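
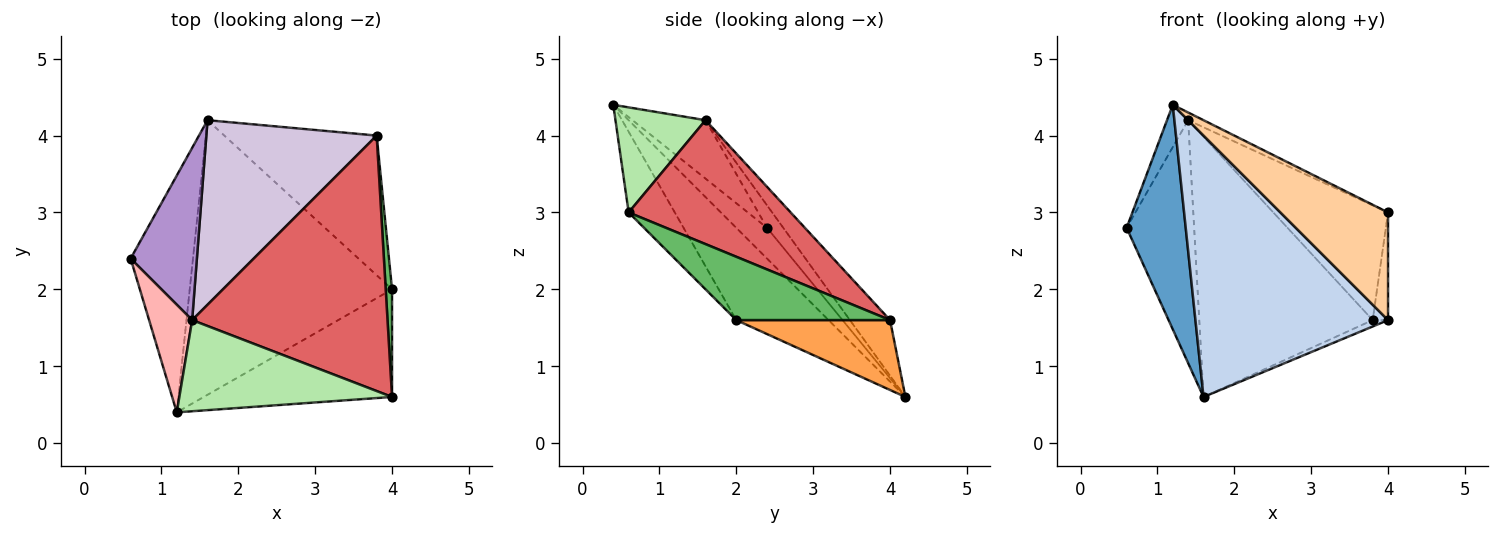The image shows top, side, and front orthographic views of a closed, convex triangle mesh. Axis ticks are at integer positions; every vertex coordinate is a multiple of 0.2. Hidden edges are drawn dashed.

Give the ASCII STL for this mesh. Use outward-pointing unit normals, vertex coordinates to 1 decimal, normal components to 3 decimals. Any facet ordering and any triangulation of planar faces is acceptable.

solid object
 facet normal -0.337 -0.648 -0.683
  outer loop
   vertex 1.6 4.2 0.6
   vertex 1.2 0.4 4.4
   vertex 0.6 2.4 2.8
  endloop
 endfacet
 facet normal -0.314 -0.655 -0.688
  outer loop
   vertex 1.6 4.2 0.6
   vertex 4.0 2.0 1.6
   vertex 1.2 0.4 4.4
  endloop
 endfacet
 facet normal 0.417 0.042 -0.908
  outer loop
   vertex 3.8 4.0 1.6
   vertex 4.0 2.0 1.6
   vertex 1.6 4.2 0.6
  endloop
 endfacet
 facet normal -0.290 -0.677 -0.677
  outer loop
   vertex 4.0 0.6 3.0
   vertex 1.2 0.4 4.4
   vertex 4.0 2.0 1.6
  endloop
 endfacet
 facet normal 0.990 0.099 0.099
  outer loop
   vertex 4.0 0.6 3.0
   vertex 4.0 2.0 1.6
   vertex 3.8 4.0 1.6
  endloop
 endfacet
 facet normal 0.442 0.075 0.894
  outer loop
   vertex 1.4 1.6 4.2
   vertex 1.2 0.4 4.4
   vertex 4.0 0.6 3.0
  endloop
 endfacet
 facet normal 0.501 0.355 0.790
  outer loop
   vertex 1.4 1.6 4.2
   vertex 4.0 0.6 3.0
   vertex 3.8 4.0 1.6
  endloop
 endfacet
 facet normal -0.784 0.227 0.578
  outer loop
   vertex 1.4 1.6 4.2
   vertex 0.6 2.4 2.8
   vertex 1.2 0.4 4.4
  endloop
 endfacet
 facet normal -0.193 0.801 0.567
  outer loop
   vertex 1.4 1.6 4.2
   vertex 1.6 4.2 0.6
   vertex 0.6 2.4 2.8
  endloop
 endfacet
 facet normal -0.186 0.801 0.569
  outer loop
   vertex 1.4 1.6 4.2
   vertex 3.8 4.0 1.6
   vertex 1.6 4.2 0.6
  endloop
 endfacet
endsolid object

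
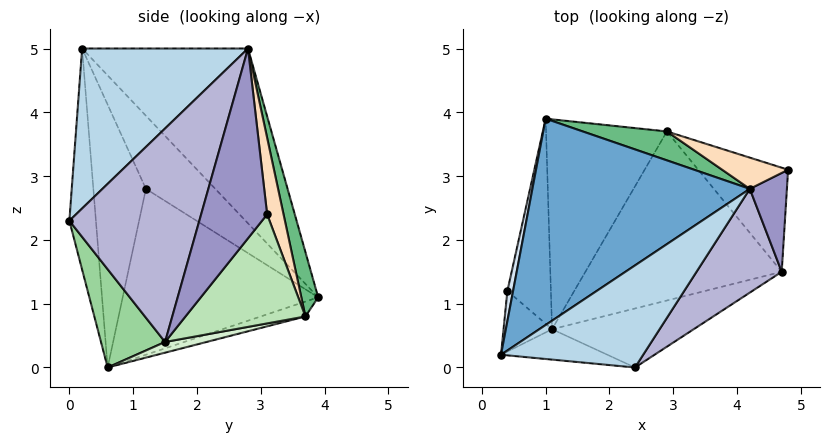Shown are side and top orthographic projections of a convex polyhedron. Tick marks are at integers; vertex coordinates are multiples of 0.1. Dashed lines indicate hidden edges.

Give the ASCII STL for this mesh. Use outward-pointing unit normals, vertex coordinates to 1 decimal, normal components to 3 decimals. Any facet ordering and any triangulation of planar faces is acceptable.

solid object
 facet normal -0.457 0.685 0.568
  outer loop
   vertex 4.2 2.8 5.0
   vertex 1.0 3.9 1.1
   vertex 0.3 0.2 5.0
  endloop
 endfacet
 facet normal -0.240 -0.964 -0.116
  outer loop
   vertex 2.4 0.0 2.3
   vertex 0.3 0.2 5.0
   vertex 1.1 0.6 0.0
  endloop
 endfacet
 facet normal 0.498 -0.746 0.442
  outer loop
   vertex 2.4 0.0 2.3
   vertex 4.2 2.8 5.0
   vertex 0.3 0.2 5.0
  endloop
 endfacet
 facet normal -0.962 0.261 0.075
  outer loop
   vertex 0.4 1.2 2.8
   vertex 0.3 0.2 5.0
   vertex 1.0 3.9 1.1
  endloop
 endfacet
 facet normal -0.942 -0.288 -0.174
  outer loop
   vertex 0.4 1.2 2.8
   vertex 1.1 0.6 0.0
   vertex 0.3 0.2 5.0
  endloop
 endfacet
 facet normal -0.966 0.055 -0.253
  outer loop
   vertex 0.4 1.2 2.8
   vertex 1.0 3.9 1.1
   vertex 1.1 0.6 0.0
  endloop
 endfacet
 facet normal -0.116 0.311 -0.943
  outer loop
   vertex 2.9 3.7 0.8
   vertex 1.1 0.6 0.0
   vertex 1.0 3.9 1.1
  endloop
 endfacet
 facet normal 0.178 0.972 0.153
  outer loop
   vertex 2.9 3.7 0.8
   vertex 4.2 2.8 5.0
   vertex 4.8 3.1 2.4
  endloop
 endfacet
 facet normal 0.130 0.977 0.169
  outer loop
   vertex 2.9 3.7 0.8
   vertex 1.0 3.9 1.1
   vertex 4.2 2.8 5.0
  endloop
 endfacet
 facet normal 0.264 -0.886 -0.380
  outer loop
   vertex 4.7 1.5 0.4
   vertex 2.4 0.0 2.3
   vertex 1.1 0.6 0.0
  endloop
 endfacet
 facet normal 0.618 0.598 -0.510
  outer loop
   vertex 4.7 1.5 0.4
   vertex 2.9 3.7 0.8
   vertex 4.8 3.1 2.4
  endloop
 endfacet
 facet normal 0.053 0.221 -0.974
  outer loop
   vertex 4.7 1.5 0.4
   vertex 1.1 0.6 0.0
   vertex 2.9 3.7 0.8
  endloop
 endfacet
 facet normal 0.940 -0.288 0.184
  outer loop
   vertex 4.7 1.5 0.4
   vertex 4.8 3.1 2.4
   vertex 4.2 2.8 5.0
  endloop
 endfacet
 facet normal 0.672 -0.690 0.268
  outer loop
   vertex 4.7 1.5 0.4
   vertex 4.2 2.8 5.0
   vertex 2.4 0.0 2.3
  endloop
 endfacet
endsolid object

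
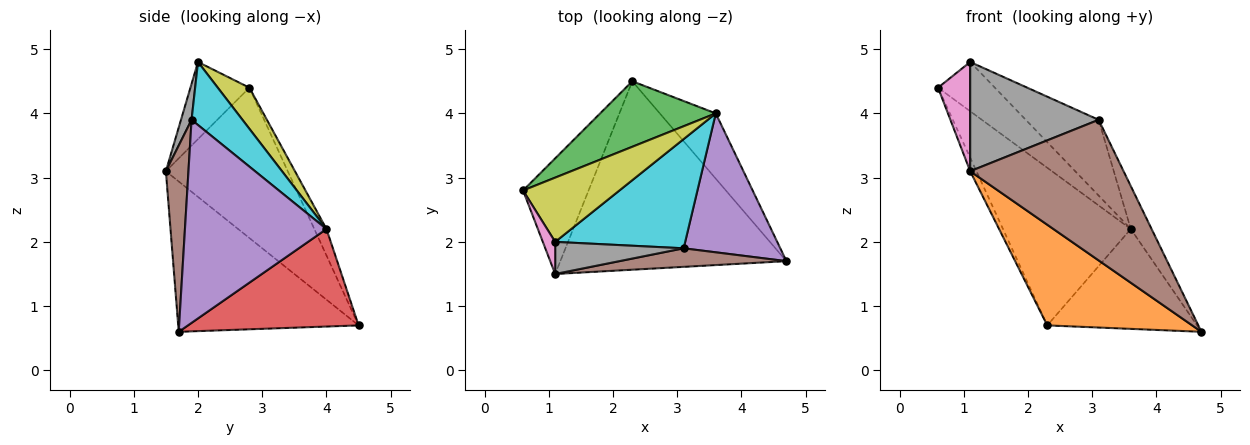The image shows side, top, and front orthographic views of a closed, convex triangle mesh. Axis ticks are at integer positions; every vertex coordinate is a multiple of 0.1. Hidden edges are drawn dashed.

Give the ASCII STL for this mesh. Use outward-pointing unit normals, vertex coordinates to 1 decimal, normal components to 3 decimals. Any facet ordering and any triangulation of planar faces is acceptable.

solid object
 facet normal -0.916 0.047 -0.399
  outer loop
   vertex 1.1 1.5 3.1
   vertex 0.6 2.8 4.4
   vertex 2.3 4.5 0.7
  endloop
 endfacet
 facet normal -0.506 -0.406 -0.761
  outer loop
   vertex 1.1 1.5 3.1
   vertex 2.3 4.5 0.7
   vertex 4.7 1.7 0.6
  endloop
 endfacet
 facet normal -0.087 0.920 0.382
  outer loop
   vertex 3.6 4.0 2.2
   vertex 2.3 4.5 0.7
   vertex 0.6 2.8 4.4
  endloop
 endfacet
 facet normal 0.690 0.606 -0.396
  outer loop
   vertex 3.6 4.0 2.2
   vertex 4.7 1.7 0.6
   vertex 2.3 4.5 0.7
  endloop
 endfacet
 facet normal 0.895 0.132 0.426
  outer loop
   vertex 3.1 1.9 3.9
   vertex 4.7 1.7 0.6
   vertex 3.6 4.0 2.2
  endloop
 endfacet
 facet normal 0.144 -0.981 0.129
  outer loop
   vertex 3.1 1.9 3.9
   vertex 1.1 1.5 3.1
   vertex 4.7 1.7 0.6
  endloop
 endfacet
 facet normal -0.870 -0.474 0.139
  outer loop
   vertex 1.1 2.0 4.8
   vertex 0.6 2.8 4.4
   vertex 1.1 1.5 3.1
  endloop
 endfacet
 facet normal 0.079 -0.956 0.281
  outer loop
   vertex 1.1 2.0 4.8
   vertex 1.1 1.5 3.1
   vertex 3.1 1.9 3.9
  endloop
 endfacet
 facet normal 0.321 0.576 0.752
  outer loop
   vertex 1.1 2.0 4.8
   vertex 3.6 4.0 2.2
   vertex 0.6 2.8 4.4
  endloop
 endfacet
 facet normal 0.370 0.530 0.763
  outer loop
   vertex 1.1 2.0 4.8
   vertex 3.1 1.9 3.9
   vertex 3.6 4.0 2.2
  endloop
 endfacet
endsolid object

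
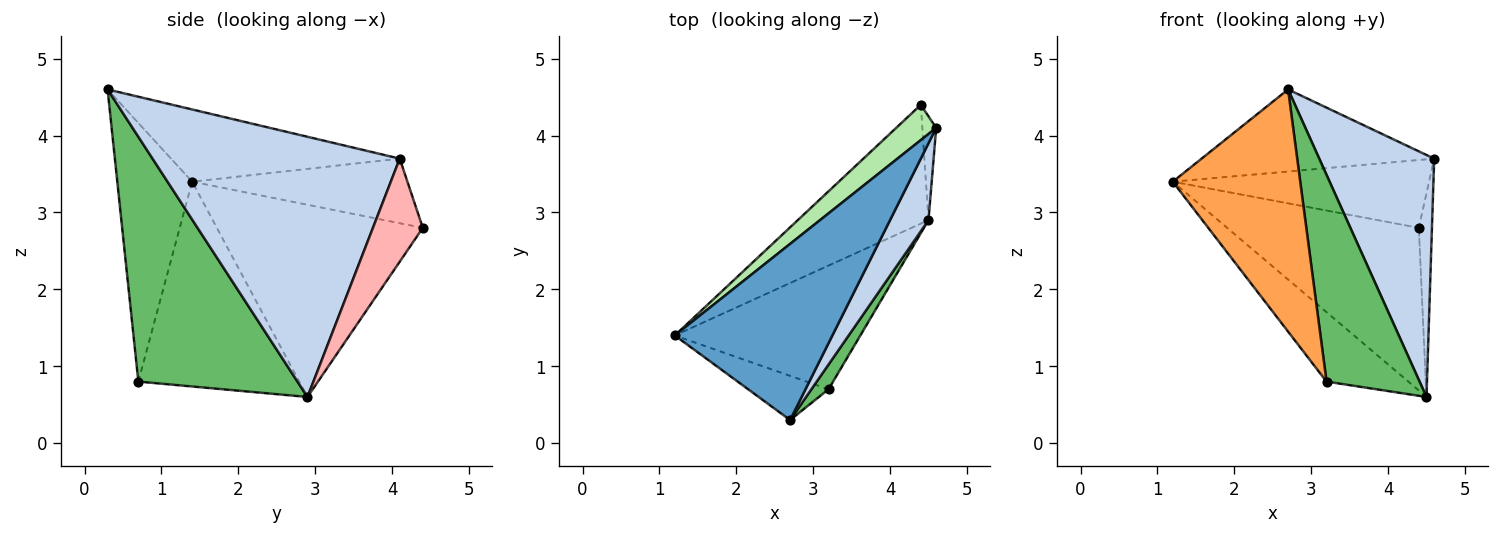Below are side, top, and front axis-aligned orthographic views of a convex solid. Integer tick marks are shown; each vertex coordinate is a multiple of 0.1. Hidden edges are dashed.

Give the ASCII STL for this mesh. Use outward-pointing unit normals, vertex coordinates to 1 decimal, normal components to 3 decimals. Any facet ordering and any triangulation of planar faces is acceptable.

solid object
 facet normal -0.384 0.390 0.837
  outer loop
   vertex 2.7 0.3 4.6
   vertex 4.6 4.1 3.7
   vertex 1.2 1.4 3.4
  endloop
 endfacet
 facet normal 0.899 -0.418 0.133
  outer loop
   vertex 4.5 2.9 0.6
   vertex 4.6 4.1 3.7
   vertex 2.7 0.3 4.6
  endloop
 endfacet
 facet normal -0.500 -0.852 -0.155
  outer loop
   vertex 3.2 0.7 0.8
   vertex 2.7 0.3 4.6
   vertex 1.2 1.4 3.4
  endloop
 endfacet
 facet normal -0.693 0.353 -0.628
  outer loop
   vertex 3.2 0.7 0.8
   vertex 1.2 1.4 3.4
   vertex 4.5 2.9 0.6
  endloop
 endfacet
 facet normal 0.862 -0.504 0.060
  outer loop
   vertex 3.2 0.7 0.8
   vertex 4.5 2.9 0.6
   vertex 2.7 0.3 4.6
  endloop
 endfacet
 facet normal -0.598 0.711 0.370
  outer loop
   vertex 4.4 4.4 2.8
   vertex 1.2 1.4 3.4
   vertex 4.6 4.1 3.7
  endloop
 endfacet
 facet normal -0.655 0.610 -0.446
  outer loop
   vertex 4.4 4.4 2.8
   vertex 4.5 2.9 0.6
   vertex 1.2 1.4 3.4
  endloop
 endfacet
 facet normal 0.959 0.253 -0.129
  outer loop
   vertex 4.4 4.4 2.8
   vertex 4.6 4.1 3.7
   vertex 4.5 2.9 0.6
  endloop
 endfacet
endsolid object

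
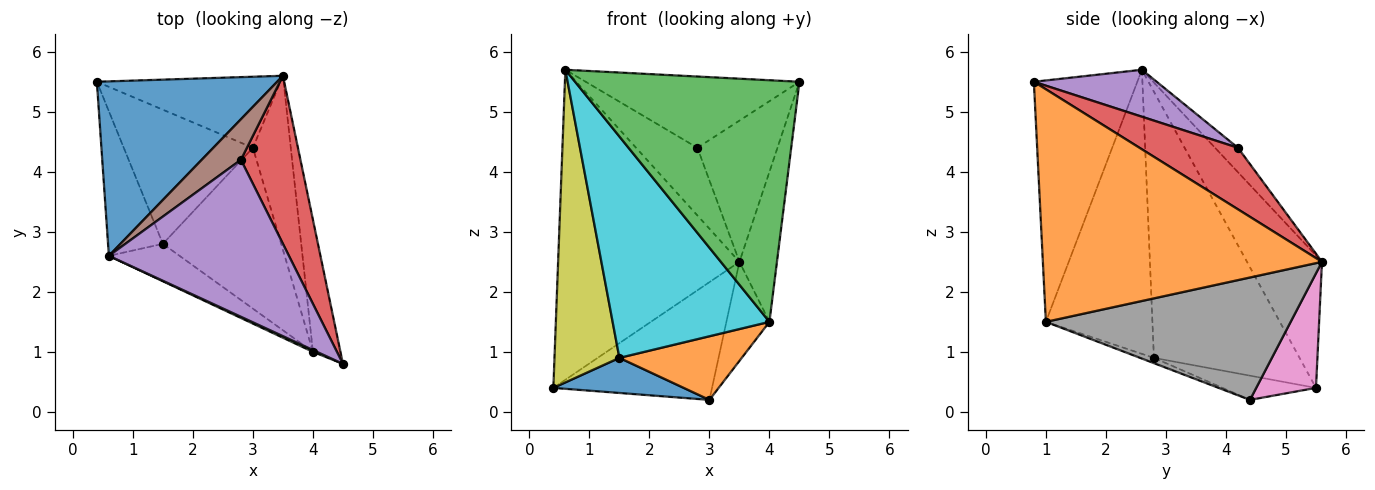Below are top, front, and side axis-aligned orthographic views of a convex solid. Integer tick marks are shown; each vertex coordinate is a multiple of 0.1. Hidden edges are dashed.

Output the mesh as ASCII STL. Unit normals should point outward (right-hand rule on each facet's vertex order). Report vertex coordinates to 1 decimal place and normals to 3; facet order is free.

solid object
 facet normal -0.339 0.820 0.461
  outer loop
   vertex 0.6 2.6 5.7
   vertex 3.5 5.6 2.5
   vertex 0.4 5.5 0.4
  endloop
 endfacet
 facet normal 0.984 0.132 -0.116
  outer loop
   vertex 4.0 1.0 1.5
   vertex 3.5 5.6 2.5
   vertex 4.5 0.8 5.5
  endloop
 endfacet
 facet normal -0.419 -0.908 0.007
  outer loop
   vertex 4.0 1.0 1.5
   vertex 4.5 0.8 5.5
   vertex 0.6 2.6 5.7
  endloop
 endfacet
 facet normal 0.621 0.504 0.600
  outer loop
   vertex 2.8 4.2 4.4
   vertex 4.5 0.8 5.5
   vertex 3.5 5.6 2.5
  endloop
 endfacet
 facet normal 0.231 0.402 0.886
  outer loop
   vertex 2.8 4.2 4.4
   vertex 0.6 2.6 5.7
   vertex 4.5 0.8 5.5
  endloop
 endfacet
 facet normal -0.305 0.817 0.490
  outer loop
   vertex 2.8 4.2 4.4
   vertex 3.5 5.6 2.5
   vertex 0.6 2.6 5.7
  endloop
 endfacet
 facet normal 0.307 0.815 -0.492
  outer loop
   vertex 3.0 4.4 0.2
   vertex 0.4 5.5 0.4
   vertex 3.5 5.6 2.5
  endloop
 endfacet
 facet normal 0.942 0.166 -0.291
  outer loop
   vertex 3.0 4.4 0.2
   vertex 3.5 5.6 2.5
   vertex 4.0 1.0 1.5
  endloop
 endfacet
 facet normal -0.898 -0.400 -0.185
  outer loop
   vertex 1.5 2.8 0.9
   vertex 0.6 2.6 5.7
   vertex 0.4 5.5 0.4
  endloop
 endfacet
 facet normal -0.557 -0.819 -0.138
  outer loop
   vertex 1.5 2.8 0.9
   vertex 4.0 1.0 1.5
   vertex 0.6 2.6 5.7
  endloop
 endfacet
 facet normal -0.179 -0.249 -0.952
  outer loop
   vertex 1.5 2.8 0.9
   vertex 0.4 5.5 0.4
   vertex 3.0 4.4 0.2
  endloop
 endfacet
 facet normal -0.042 -0.367 -0.929
  outer loop
   vertex 1.5 2.8 0.9
   vertex 3.0 4.4 0.2
   vertex 4.0 1.0 1.5
  endloop
 endfacet
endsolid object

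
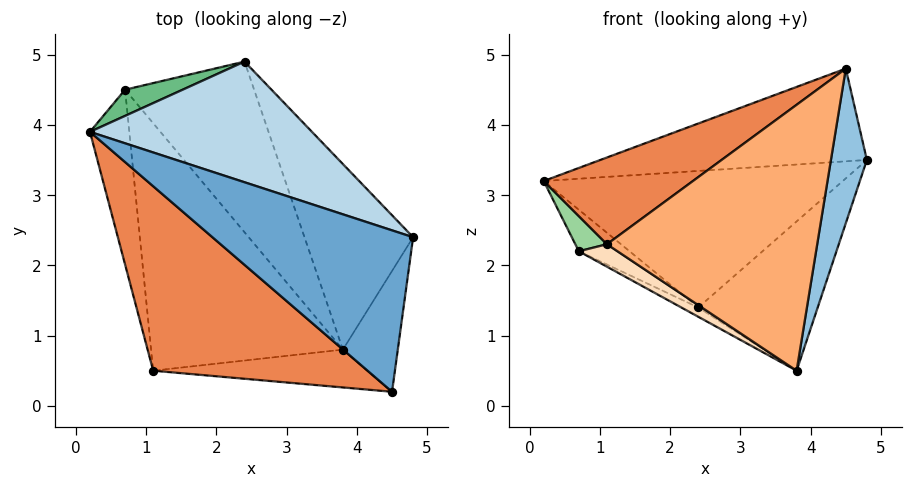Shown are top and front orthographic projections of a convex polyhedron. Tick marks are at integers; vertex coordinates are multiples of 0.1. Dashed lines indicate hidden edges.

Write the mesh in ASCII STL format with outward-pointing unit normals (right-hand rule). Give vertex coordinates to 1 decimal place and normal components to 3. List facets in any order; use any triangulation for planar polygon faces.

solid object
 facet normal 0.105 0.495 0.862
  outer loop
   vertex 4.5 0.2 4.8
   vertex 4.8 2.4 3.5
   vertex 0.2 3.9 3.2
  endloop
 endfacet
 facet normal 0.952 -0.241 -0.189
  outer loop
   vertex 3.8 0.8 0.5
   vertex 4.8 2.4 3.5
   vertex 4.5 0.2 4.8
  endloop
 endfacet
 facet normal 0.197 0.735 0.649
  outer loop
   vertex 2.4 4.9 1.4
   vertex 0.2 3.9 3.2
   vertex 4.8 2.4 3.5
  endloop
 endfacet
 facet normal 0.800 0.376 -0.467
  outer loop
   vertex 2.4 4.9 1.4
   vertex 4.8 2.4 3.5
   vertex 3.8 0.8 0.5
  endloop
 endfacet
 facet normal -0.575 -0.348 0.740
  outer loop
   vertex 1.1 0.5 2.3
   vertex 4.5 0.2 4.8
   vertex 0.2 3.9 3.2
  endloop
 endfacet
 facet normal 0.016 -0.990 -0.141
  outer loop
   vertex 1.1 0.5 2.3
   vertex 3.8 0.8 0.5
   vertex 4.5 0.2 4.8
  endloop
 endfacet
 facet normal -0.435 0.049 -0.899
  outer loop
   vertex 0.7 4.5 2.2
   vertex 2.4 4.9 1.4
   vertex 3.8 0.8 0.5
  endloop
 endfacet
 facet normal -0.547 -0.076 -0.834
  outer loop
   vertex 0.7 4.5 2.2
   vertex 3.8 0.8 0.5
   vertex 1.1 0.5 2.3
  endloop
 endfacet
 facet normal 0.052 0.845 0.533
  outer loop
   vertex 0.7 4.5 2.2
   vertex 0.2 3.9 3.2
   vertex 2.4 4.9 1.4
  endloop
 endfacet
 facet normal -0.865 -0.099 -0.492
  outer loop
   vertex 0.7 4.5 2.2
   vertex 1.1 0.5 2.3
   vertex 0.2 3.9 3.2
  endloop
 endfacet
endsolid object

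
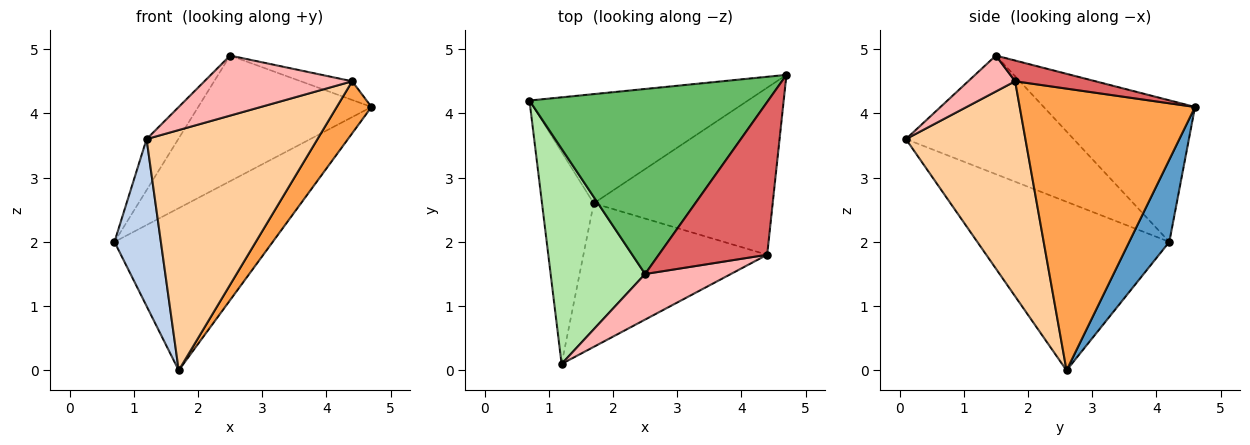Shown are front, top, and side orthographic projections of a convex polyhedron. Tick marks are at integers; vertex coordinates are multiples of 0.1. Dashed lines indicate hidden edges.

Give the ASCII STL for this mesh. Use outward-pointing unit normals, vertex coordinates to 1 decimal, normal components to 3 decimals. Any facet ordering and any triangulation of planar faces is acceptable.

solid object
 facet normal 0.206 0.812 -0.547
  outer loop
   vertex 1.7 2.6 0.0
   vertex 0.7 4.2 2.0
   vertex 4.7 4.6 4.1
  endloop
 endfacet
 facet normal -0.932 -0.225 -0.286
  outer loop
   vertex 1.7 2.6 0.0
   vertex 1.2 0.1 3.6
   vertex 0.7 4.2 2.0
  endloop
 endfacet
 facet normal 0.833 -0.165 -0.529
  outer loop
   vertex 4.4 1.8 4.5
   vertex 1.7 2.6 0.0
   vertex 4.7 4.6 4.1
  endloop
 endfacet
 facet normal 0.515 -0.736 -0.440
  outer loop
   vertex 4.4 1.8 4.5
   vertex 1.2 0.1 3.6
   vertex 1.7 2.6 0.0
  endloop
 endfacet
 facet normal -0.440 0.504 0.743
  outer loop
   vertex 2.5 1.5 4.9
   vertex 4.7 4.6 4.1
   vertex 0.7 4.2 2.0
  endloop
 endfacet
 facet normal -0.774 0.146 0.616
  outer loop
   vertex 2.5 1.5 4.9
   vertex 0.7 4.2 2.0
   vertex 1.2 0.1 3.6
  endloop
 endfacet
 facet normal 0.186 0.119 0.975
  outer loop
   vertex 2.5 1.5 4.9
   vertex 4.4 1.8 4.5
   vertex 4.7 4.6 4.1
  endloop
 endfacet
 facet normal 0.245 -0.772 0.586
  outer loop
   vertex 2.5 1.5 4.9
   vertex 1.2 0.1 3.6
   vertex 4.4 1.8 4.5
  endloop
 endfacet
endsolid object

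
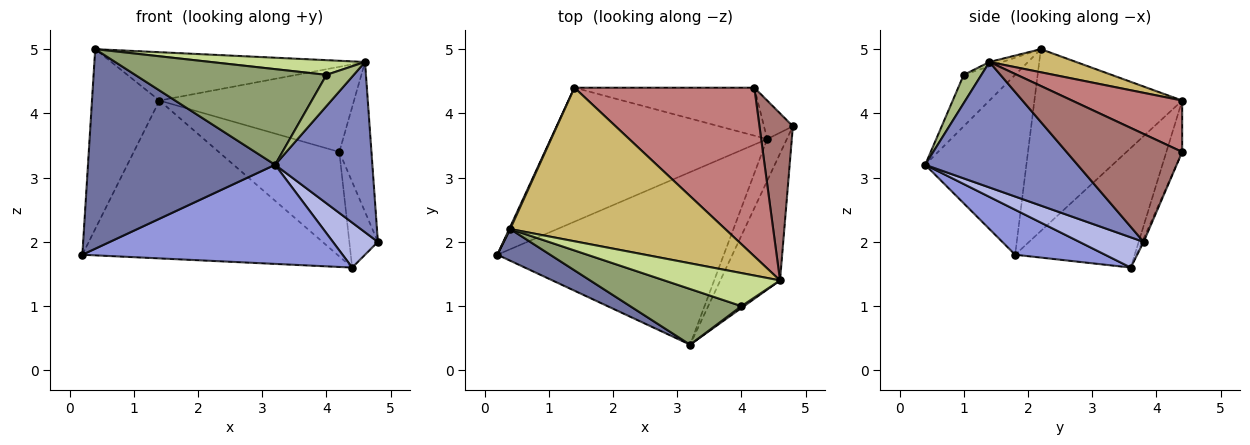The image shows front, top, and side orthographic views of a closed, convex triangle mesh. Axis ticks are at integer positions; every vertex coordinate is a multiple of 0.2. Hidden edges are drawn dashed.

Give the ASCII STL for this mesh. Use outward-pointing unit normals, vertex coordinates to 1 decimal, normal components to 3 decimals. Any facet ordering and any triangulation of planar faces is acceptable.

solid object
 facet normal -0.471 -0.871 0.138
  outer loop
   vertex 0.4 2.2 5.0
   vertex 0.2 1.8 1.8
   vertex 3.2 0.4 3.2
  endloop
 endfacet
 facet normal 0.782 -0.500 -0.372
  outer loop
   vertex 4.6 1.4 4.8
   vertex 3.2 0.4 3.2
   vertex 4.8 3.8 2.0
  endloop
 endfacet
 facet normal 0.170 -0.491 -0.855
  outer loop
   vertex 4.4 3.6 1.6
   vertex 3.2 0.4 3.2
   vertex 0.2 1.8 1.8
  endloop
 endfacet
 facet normal 0.723 -0.506 -0.470
  outer loop
   vertex 4.4 3.6 1.6
   vertex 4.8 3.8 2.0
   vertex 3.2 0.4 3.2
  endloop
 endfacet
 facet normal -0.226 -0.842 0.490
  outer loop
   vertex 4.0 1.0 4.6
   vertex 0.4 2.2 5.0
   vertex 3.2 0.4 3.2
  endloop
 endfacet
 facet normal 0.543 -0.839 0.049
  outer loop
   vertex 4.0 1.0 4.6
   vertex 3.2 0.4 3.2
   vertex 4.6 1.4 4.8
  endloop
 endfacet
 facet normal -0.034 -0.406 0.913
  outer loop
   vertex 4.0 1.0 4.6
   vertex 4.6 1.4 4.8
   vertex 0.4 2.2 5.0
  endloop
 endfacet
 facet normal -0.910 0.415 0.005
  outer loop
   vertex 1.4 4.4 4.2
   vertex 0.2 1.8 1.8
   vertex 0.4 2.2 5.0
  endloop
 endfacet
 facet normal -0.337 0.718 -0.609
  outer loop
   vertex 1.4 4.4 4.2
   vertex 4.4 3.6 1.6
   vertex 0.2 1.8 1.8
  endloop
 endfacet
 facet normal 0.102 0.299 0.949
  outer loop
   vertex 1.4 4.4 4.2
   vertex 0.4 2.2 5.0
   vertex 4.6 1.4 4.8
  endloop
 endfacet
 facet normal -0.046 0.911 -0.410
  outer loop
   vertex 4.2 4.4 3.4
   vertex 4.8 3.8 2.0
   vertex 4.4 3.6 1.6
  endloop
 endfacet
 facet normal -0.118 0.902 -0.414
  outer loop
   vertex 4.2 4.4 3.4
   vertex 4.4 3.6 1.6
   vertex 1.4 4.4 4.2
  endloop
 endfacet
 facet normal 0.923 0.256 0.286
  outer loop
   vertex 4.2 4.4 3.4
   vertex 4.6 1.4 4.8
   vertex 4.8 3.8 2.0
  endloop
 endfacet
 facet normal 0.247 0.437 0.865
  outer loop
   vertex 4.2 4.4 3.4
   vertex 1.4 4.4 4.2
   vertex 4.6 1.4 4.8
  endloop
 endfacet
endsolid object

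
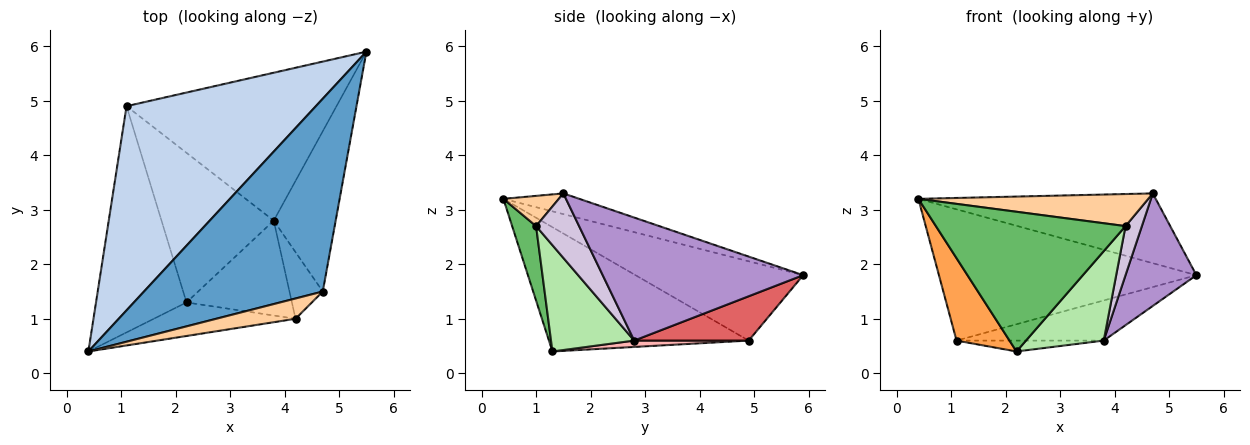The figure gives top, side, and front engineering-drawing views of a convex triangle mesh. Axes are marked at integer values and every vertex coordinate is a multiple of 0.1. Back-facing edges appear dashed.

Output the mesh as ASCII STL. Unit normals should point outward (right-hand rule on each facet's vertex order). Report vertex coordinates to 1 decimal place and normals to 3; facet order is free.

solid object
 facet normal -0.108 0.338 0.935
  outer loop
   vertex 4.7 1.5 3.3
   vertex 5.5 5.9 1.8
   vertex 0.4 0.4 3.2
  endloop
 endfacet
 facet normal -0.332 0.510 0.793
  outer loop
   vertex 1.1 4.9 0.6
   vertex 0.4 0.4 3.2
   vertex 5.5 5.9 1.8
  endloop
 endfacet
 facet normal -0.790 -0.210 -0.576
  outer loop
   vertex 1.1 4.9 0.6
   vertex 2.2 1.3 0.4
   vertex 0.4 0.4 3.2
  endloop
 endfacet
 facet normal 0.200 -0.828 0.524
  outer loop
   vertex 4.2 1.0 2.7
   vertex 4.7 1.5 3.3
   vertex 0.4 0.4 3.2
  endloop
 endfacet
 facet normal 0.122 -0.965 -0.232
  outer loop
   vertex 4.2 1.0 2.7
   vertex 0.4 0.4 3.2
   vertex 2.2 1.3 0.4
  endloop
 endfacet
 facet normal 0.592 -0.553 -0.587
  outer loop
   vertex 3.8 2.8 0.6
   vertex 4.2 1.0 2.7
   vertex 2.2 1.3 0.4
  endloop
 endfacet
 facet normal 0.200 0.257 -0.946
  outer loop
   vertex 3.8 2.8 0.6
   vertex 1.1 4.9 0.6
   vertex 5.5 5.9 1.8
  endloop
 endfacet
 facet normal 0.056 0.073 -0.996
  outer loop
   vertex 3.8 2.8 0.6
   vertex 2.2 1.3 0.4
   vertex 1.1 4.9 0.6
  endloop
 endfacet
 facet normal 0.852 -0.301 -0.429
  outer loop
   vertex 3.8 2.8 0.6
   vertex 5.5 5.9 1.8
   vertex 4.7 1.5 3.3
  endloop
 endfacet
 facet normal 0.842 -0.320 -0.435
  outer loop
   vertex 3.8 2.8 0.6
   vertex 4.7 1.5 3.3
   vertex 4.2 1.0 2.7
  endloop
 endfacet
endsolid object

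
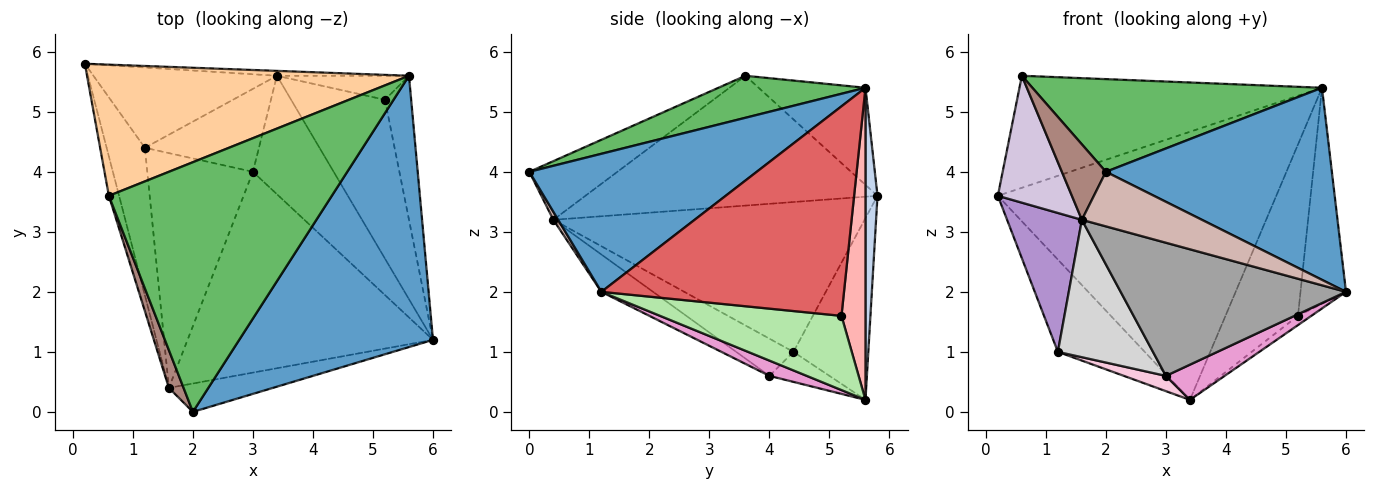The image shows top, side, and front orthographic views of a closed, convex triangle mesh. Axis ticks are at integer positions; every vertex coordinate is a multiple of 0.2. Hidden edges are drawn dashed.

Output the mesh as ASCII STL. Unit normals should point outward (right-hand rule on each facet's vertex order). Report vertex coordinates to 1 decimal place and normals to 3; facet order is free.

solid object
 facet normal 0.503 -0.500 0.706
  outer loop
   vertex 5.6 5.6 5.4
   vertex 2.0 0.0 4.0
   vertex 6.0 1.2 2.0
  endloop
 endfacet
 facet normal 0.043 0.999 -0.018
  outer loop
   vertex 5.6 5.6 5.4
   vertex 3.4 5.6 0.2
   vertex 0.2 5.8 3.6
  endloop
 endfacet
 facet normal -0.545 0.633 -0.550
  outer loop
   vertex 1.2 4.4 1.0
   vertex 0.2 5.8 3.6
   vertex 3.4 5.6 0.2
  endloop
 endfacet
 facet normal -0.224 0.633 0.741
  outer loop
   vertex 0.6 3.6 5.6
   vertex 5.6 5.6 5.4
   vertex 0.2 5.8 3.6
  endloop
 endfacet
 facet normal 0.174 -0.343 0.923
  outer loop
   vertex 0.6 3.6 5.6
   vertex 2.0 0.0 4.0
   vertex 5.6 5.6 5.4
  endloop
 endfacet
 facet normal 0.620 0.046 -0.784
  outer loop
   vertex 5.2 5.2 1.6
   vertex 6.0 1.2 2.0
   vertex 3.4 5.6 0.2
  endloop
 endfacet
 facet normal 0.976 0.183 -0.122
  outer loop
   vertex 5.2 5.2 1.6
   vertex 5.6 5.6 5.4
   vertex 6.0 1.2 2.0
  endloop
 endfacet
 facet normal 0.312 0.941 -0.132
  outer loop
   vertex 5.2 5.2 1.6
   vertex 3.4 5.6 0.2
   vertex 5.6 5.6 5.4
  endloop
 endfacet
 facet normal -0.944 -0.227 -0.241
  outer loop
   vertex 1.6 0.4 3.2
   vertex 0.2 5.8 3.6
   vertex 1.2 4.4 1.0
  endloop
 endfacet
 facet normal -0.967 -0.245 -0.076
  outer loop
   vertex 1.6 0.4 3.2
   vertex 0.6 3.6 5.6
   vertex 0.2 5.8 3.6
  endloop
 endfacet
 facet normal -0.873 -0.436 0.218
  outer loop
   vertex 1.6 0.4 3.2
   vertex 2.0 0.0 4.0
   vertex 0.6 3.6 5.6
  endloop
 endfacet
 facet normal 0.035 -0.887 -0.461
  outer loop
   vertex 1.6 0.4 3.2
   vertex 6.0 1.2 2.0
   vertex 2.0 0.0 4.0
  endloop
 endfacet
 facet normal 0.178 -0.280 -0.943
  outer loop
   vertex 3.0 4.0 0.6
   vertex 3.4 5.6 0.2
   vertex 6.0 1.2 2.0
  endloop
 endfacet
 facet normal -0.251 -0.175 -0.952
  outer loop
   vertex 3.0 4.0 0.6
   vertex 1.2 4.4 1.0
   vertex 3.4 5.6 0.2
  endloop
 endfacet
 facet normal -0.126 -0.548 -0.827
  outer loop
   vertex 3.0 4.0 0.6
   vertex 6.0 1.2 2.0
   vertex 1.6 0.4 3.2
  endloop
 endfacet
 facet normal -0.291 -0.483 -0.826
  outer loop
   vertex 3.0 4.0 0.6
   vertex 1.6 0.4 3.2
   vertex 1.2 4.4 1.0
  endloop
 endfacet
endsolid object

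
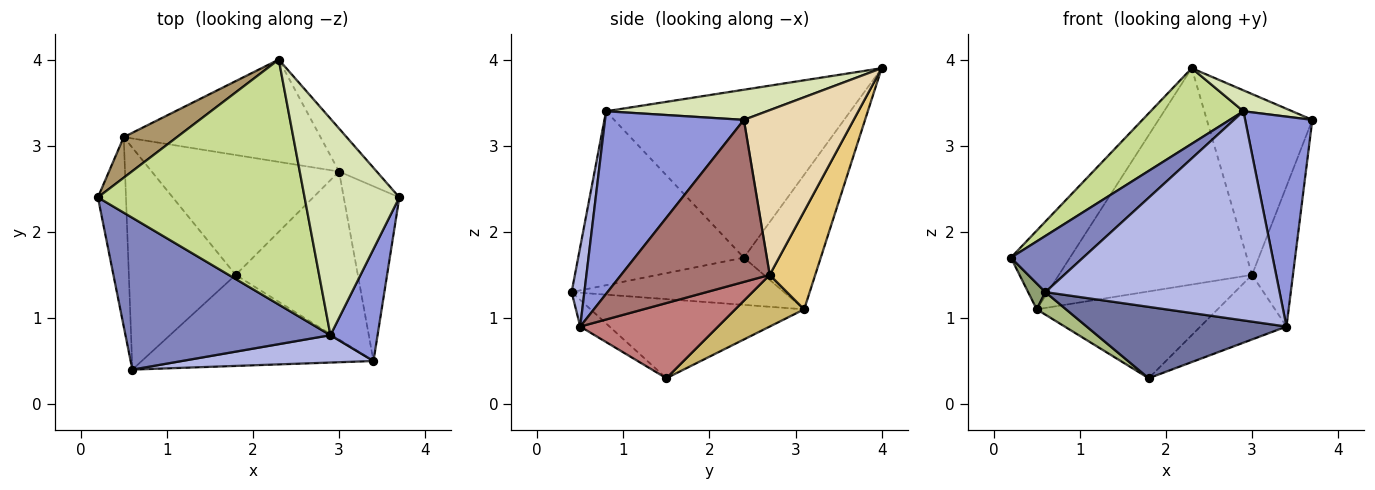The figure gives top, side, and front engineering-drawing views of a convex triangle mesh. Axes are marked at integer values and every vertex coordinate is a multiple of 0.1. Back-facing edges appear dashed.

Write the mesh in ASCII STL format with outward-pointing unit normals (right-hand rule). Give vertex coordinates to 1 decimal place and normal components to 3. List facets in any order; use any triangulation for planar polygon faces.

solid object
 facet normal -0.090 -0.614 -0.784
  outer loop
   vertex 3.4 0.5 0.9
   vertex 0.6 0.4 1.3
   vertex 1.8 1.5 0.3
  endloop
 endfacet
 facet normal -0.623 -0.271 0.734
  outer loop
   vertex 2.9 0.8 3.4
   vertex 0.2 2.4 1.7
   vertex 0.6 0.4 1.3
  endloop
 endfacet
 facet normal 0.877 -0.424 0.226
  outer loop
   vertex 2.9 0.8 3.4
   vertex 3.4 0.5 0.9
   vertex 3.7 2.4 3.3
  endloop
 endfacet
 facet normal 0.054 -0.990 0.130
  outer loop
   vertex 2.9 0.8 3.4
   vertex 0.6 0.4 1.3
   vertex 3.4 0.5 0.9
  endloop
 endfacet
 facet normal -0.857 -0.070 -0.510
  outer loop
   vertex 0.5 3.1 1.1
   vertex 0.6 0.4 1.3
   vertex 0.2 2.4 1.7
  endloop
 endfacet
 facet normal -0.593 -0.081 -0.801
  outer loop
   vertex 0.5 3.1 1.1
   vertex 1.8 1.5 0.3
   vertex 0.6 0.4 1.3
  endloop
 endfacet
 facet normal -0.613 -0.233 0.755
  outer loop
   vertex 2.3 4.0 3.9
   vertex 0.2 2.4 1.7
   vertex 2.9 0.8 3.4
  endloop
 endfacet
 facet normal 0.302 -0.092 0.949
  outer loop
   vertex 2.3 4.0 3.9
   vertex 2.9 0.8 3.4
   vertex 3.7 2.4 3.3
  endloop
 endfacet
 facet normal -0.757 0.581 0.300
  outer loop
   vertex 2.3 4.0 3.9
   vertex 0.5 3.1 1.1
   vertex 0.2 2.4 1.7
  endloop
 endfacet
 facet normal 0.218 0.572 -0.790
  outer loop
   vertex 3.0 2.7 1.5
   vertex 1.8 1.5 0.3
   vertex 0.5 3.1 1.1
  endloop
 endfacet
 facet normal 0.208 0.884 -0.418
  outer loop
   vertex 3.0 2.7 1.5
   vertex 0.5 3.1 1.1
   vertex 2.3 4.0 3.9
  endloop
 endfacet
 facet normal 0.711 0.684 -0.163
  outer loop
   vertex 3.0 2.7 1.5
   vertex 2.3 4.0 3.9
   vertex 3.7 2.4 3.3
  endloop
 endfacet
 facet normal 0.915 0.252 -0.314
  outer loop
   vertex 3.0 2.7 1.5
   vertex 3.7 2.4 3.3
   vertex 3.4 0.5 0.9
  endloop
 endfacet
 facet normal 0.498 0.311 -0.809
  outer loop
   vertex 3.0 2.7 1.5
   vertex 3.4 0.5 0.9
   vertex 1.8 1.5 0.3
  endloop
 endfacet
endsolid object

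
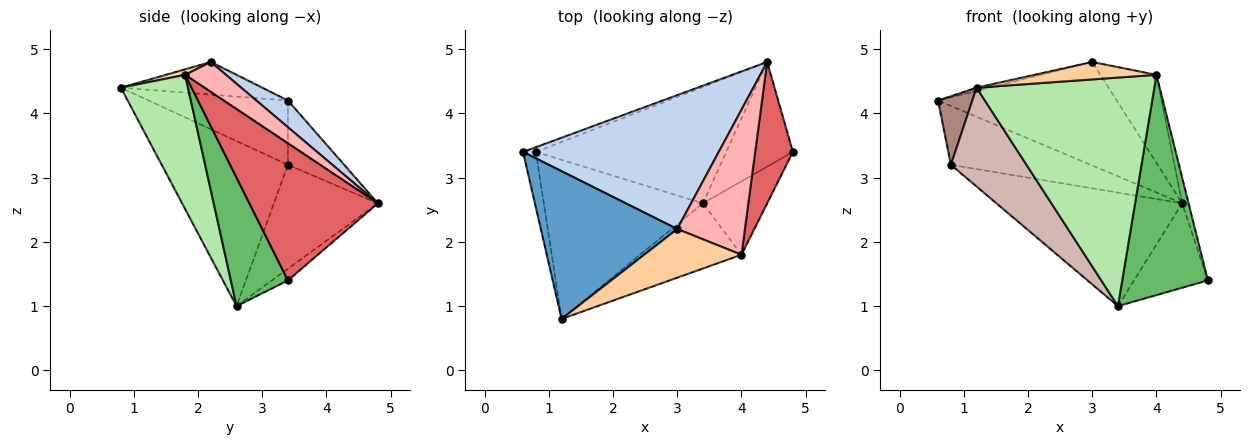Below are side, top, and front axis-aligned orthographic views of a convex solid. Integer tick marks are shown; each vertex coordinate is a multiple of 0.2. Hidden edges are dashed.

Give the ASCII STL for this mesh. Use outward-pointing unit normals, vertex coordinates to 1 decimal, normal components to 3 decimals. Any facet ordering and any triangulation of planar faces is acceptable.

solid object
 facet normal -0.233 0.021 0.972
  outer loop
   vertex 3.0 2.2 4.8
   vertex 0.6 3.4 4.2
   vertex 1.2 0.8 4.4
  endloop
 endfacet
 facet normal 0.107 0.608 0.787
  outer loop
   vertex 4.4 4.8 2.6
   vertex 0.6 3.4 4.2
   vertex 3.0 2.2 4.8
  endloop
 endfacet
 facet normal -0.135 0.622 -0.771
  outer loop
   vertex 3.4 2.6 1.0
   vertex 4.4 4.8 2.6
   vertex 4.8 3.4 1.4
  endloop
 endfacet
 facet normal 0.053 -0.337 0.940
  outer loop
   vertex 4.0 1.8 4.6
   vertex 3.0 2.2 4.8
   vertex 1.2 0.8 4.4
  endloop
 endfacet
 facet normal 0.535 -0.802 -0.267
  outer loop
   vertex 4.0 1.8 4.6
   vertex 3.4 2.6 1.0
   vertex 4.8 3.4 1.4
  endloop
 endfacet
 facet normal 0.341 -0.904 -0.258
  outer loop
   vertex 4.0 1.8 4.6
   vertex 1.2 0.8 4.4
   vertex 3.4 2.6 1.0
  endloop
 endfacet
 facet normal 0.963 0.048 0.265
  outer loop
   vertex 4.0 1.8 4.6
   vertex 4.8 3.4 1.4
   vertex 4.4 4.8 2.6
  endloop
 endfacet
 facet normal 0.354 0.486 0.799
  outer loop
   vertex 4.0 1.8 4.6
   vertex 4.4 4.8 2.6
   vertex 3.0 2.2 4.8
  endloop
 endfacet
 facet normal -0.372 0.925 -0.074
  outer loop
   vertex 0.8 3.4 3.2
   vertex 0.6 3.4 4.2
   vertex 4.4 4.8 2.6
  endloop
 endfacet
 facet normal -0.364 0.650 -0.667
  outer loop
   vertex 0.8 3.4 3.2
   vertex 4.4 4.8 2.6
   vertex 3.4 2.6 1.0
  endloop
 endfacet
 facet normal -0.953 -0.235 -0.191
  outer loop
   vertex 0.8 3.4 3.2
   vertex 1.2 0.8 4.4
   vertex 0.6 3.4 4.2
  endloop
 endfacet
 facet normal -0.661 -0.396 -0.637
  outer loop
   vertex 0.8 3.4 3.2
   vertex 3.4 2.6 1.0
   vertex 1.2 0.8 4.4
  endloop
 endfacet
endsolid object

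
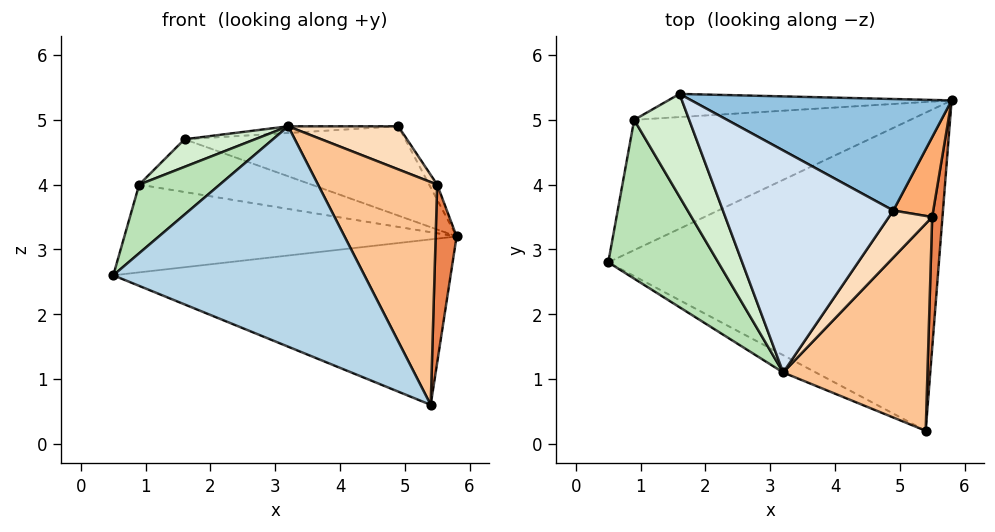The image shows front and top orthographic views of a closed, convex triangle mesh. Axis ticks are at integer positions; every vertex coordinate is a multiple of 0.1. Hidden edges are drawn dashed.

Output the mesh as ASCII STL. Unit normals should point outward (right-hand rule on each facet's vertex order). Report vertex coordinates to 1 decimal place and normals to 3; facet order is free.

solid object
 facet normal -0.116 0.458 -0.881
  outer loop
   vertex 5.4 0.2 0.6
   vertex 0.5 2.8 2.6
   vertex 5.8 5.3 3.2
  endloop
 endfacet
 facet normal 0.282 0.600 0.749
  outer loop
   vertex 1.6 5.4 4.7
   vertex 4.9 3.6 4.9
   vertex 5.8 5.3 3.2
  endloop
 endfacet
 facet normal -0.489 -0.869 -0.068
  outer loop
   vertex 3.2 1.1 4.9
   vertex 0.5 2.8 2.6
   vertex 5.4 0.2 0.6
  endloop
 endfacet
 facet normal -0.044 0.030 0.999
  outer loop
   vertex 3.2 1.1 4.9
   vertex 4.9 3.6 4.9
   vertex 1.6 5.4 4.7
  endloop
 endfacet
 facet normal 0.988 -0.124 0.091
  outer loop
   vertex 5.5 3.5 4.0
   vertex 5.4 0.2 0.6
   vertex 5.8 5.3 3.2
  endloop
 endfacet
 facet normal 0.833 0.103 0.544
  outer loop
   vertex 5.5 3.5 4.0
   vertex 5.8 5.3 3.2
   vertex 4.9 3.6 4.9
  endloop
 endfacet
 facet normal 0.718 -0.510 0.474
  outer loop
   vertex 5.5 3.5 4.0
   vertex 3.2 1.1 4.9
   vertex 5.4 0.2 0.6
  endloop
 endfacet
 facet normal 0.705 -0.479 0.523
  outer loop
   vertex 5.5 3.5 4.0
   vertex 4.9 3.6 4.9
   vertex 3.2 1.1 4.9
  endloop
 endfacet
 facet normal -0.167 0.551 -0.818
  outer loop
   vertex 0.9 5.0 4.0
   vertex 5.8 5.3 3.2
   vertex 0.5 2.8 2.6
  endloop
 endfacet
 facet normal -0.121 0.909 -0.399
  outer loop
   vertex 0.9 5.0 4.0
   vertex 1.6 5.4 4.7
   vertex 5.8 5.3 3.2
  endloop
 endfacet
 facet normal -0.718 -0.276 0.639
  outer loop
   vertex 0.9 5.0 4.0
   vertex 0.5 2.8 2.6
   vertex 3.2 1.1 4.9
  endloop
 endfacet
 facet normal -0.633 -0.201 0.748
  outer loop
   vertex 0.9 5.0 4.0
   vertex 3.2 1.1 4.9
   vertex 1.6 5.4 4.7
  endloop
 endfacet
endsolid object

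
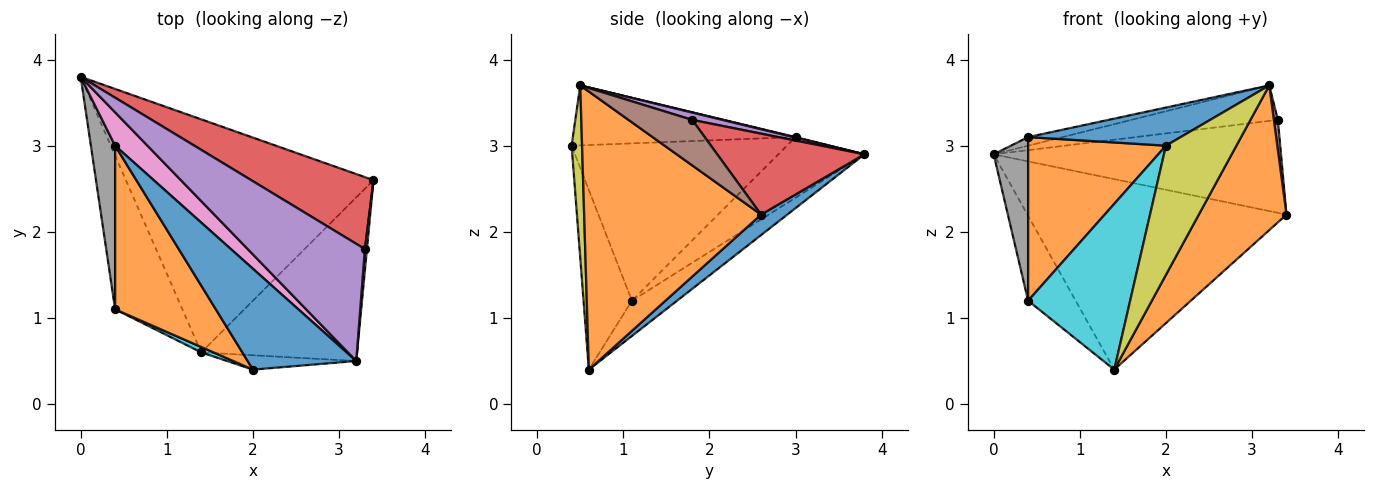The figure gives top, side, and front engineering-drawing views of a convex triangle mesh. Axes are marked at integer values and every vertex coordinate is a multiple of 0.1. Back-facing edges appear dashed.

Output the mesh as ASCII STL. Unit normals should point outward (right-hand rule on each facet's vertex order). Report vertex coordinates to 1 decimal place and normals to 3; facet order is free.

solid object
 facet normal 0.064 0.632 -0.773
  outer loop
   vertex 1.4 0.6 0.4
   vertex 0.0 3.8 2.9
   vertex 3.4 2.6 2.2
  endloop
 endfacet
 facet normal 0.801 -0.397 -0.449
  outer loop
   vertex 3.2 0.5 3.7
   vertex 1.4 0.6 0.4
   vertex 3.4 2.6 2.2
  endloop
 endfacet
 facet normal -0.417 0.439 -0.796
  outer loop
   vertex 0.4 1.1 1.2
   vertex 0.0 3.8 2.9
   vertex 1.4 0.6 0.4
  endloop
 endfacet
 facet normal 0.375 0.733 0.567
  outer loop
   vertex 3.3 1.8 3.3
   vertex 3.4 2.6 2.2
   vertex 0.0 3.8 2.9
  endloop
 endfacet
 facet normal 0.060 0.289 0.955
  outer loop
   vertex 3.3 1.8 3.3
   vertex 0.0 3.8 2.9
   vertex 3.2 0.5 3.7
  endloop
 endfacet
 facet normal 0.997 -0.063 0.045
  outer loop
   vertex 3.3 1.8 3.3
   vertex 3.2 0.5 3.7
   vertex 3.4 2.6 2.2
  endloop
 endfacet
 facet normal 0.016 0.250 0.968
  outer loop
   vertex 0.4 3.0 3.1
   vertex 3.2 0.5 3.7
   vertex 0.0 3.8 2.9
  endloop
 endfacet
 facet normal -0.870 -0.348 0.348
  outer loop
   vertex 0.4 3.0 3.1
   vertex 0.0 3.8 2.9
   vertex 0.4 1.1 1.2
  endloop
 endfacet
 facet normal 0.146 -0.983 -0.109
  outer loop
   vertex 2.0 0.4 3.0
   vertex 1.4 0.6 0.4
   vertex 3.2 0.5 3.7
  endloop
 endfacet
 facet normal -0.428 -0.903 0.029
  outer loop
   vertex 2.0 0.4 3.0
   vertex 0.4 1.1 1.2
   vertex 1.4 0.6 0.4
  endloop
 endfacet
 facet normal -0.459 -0.314 0.831
  outer loop
   vertex 2.0 0.4 3.0
   vertex 3.2 0.5 3.7
   vertex 0.4 3.0 3.1
  endloop
 endfacet
 facet normal -0.741 -0.475 0.475
  outer loop
   vertex 2.0 0.4 3.0
   vertex 0.4 3.0 3.1
   vertex 0.4 1.1 1.2
  endloop
 endfacet
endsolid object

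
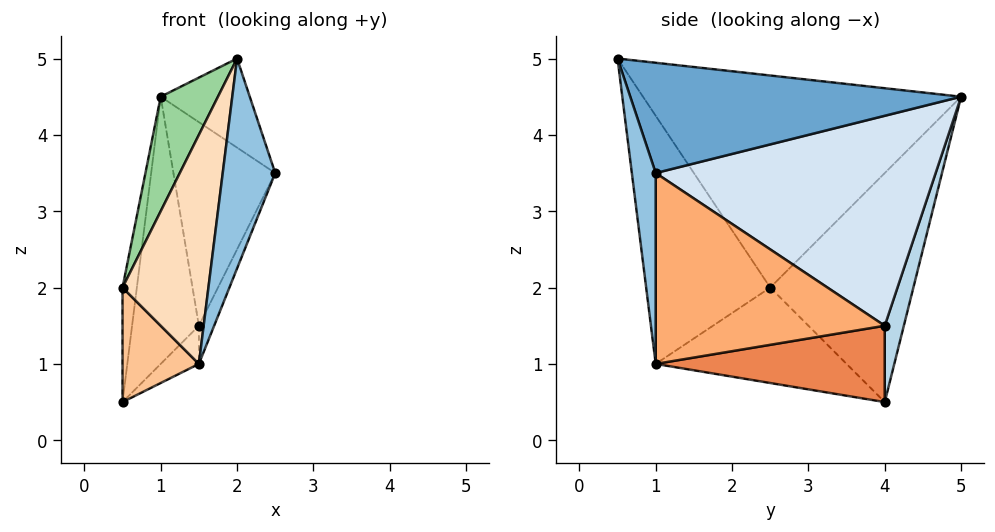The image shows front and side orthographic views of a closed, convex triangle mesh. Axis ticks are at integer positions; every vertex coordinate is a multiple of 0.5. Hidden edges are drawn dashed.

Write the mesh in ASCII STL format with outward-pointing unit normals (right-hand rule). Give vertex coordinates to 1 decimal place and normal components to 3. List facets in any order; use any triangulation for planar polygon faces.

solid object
 facet normal 0.894 0.241 0.378
  outer loop
   vertex 2.0 0.5 5.0
   vertex 2.5 1.0 3.5
   vertex 1.0 5.0 4.5
  endloop
 endfacet
 facet normal 0.408 -0.898 -0.163
  outer loop
   vertex 1.5 1.0 1.0
   vertex 2.5 1.0 3.5
   vertex 2.0 0.5 5.0
  endloop
 endfacet
 facet normal 0.265 0.927 -0.265
  outer loop
   vertex 1.5 4.0 1.5
   vertex 0.5 4.0 0.5
   vertex 1.0 5.0 4.5
  endloop
 endfacet
 facet normal 0.939 0.341 0.043
  outer loop
   vertex 1.5 4.0 1.5
   vertex 1.0 5.0 4.5
   vertex 2.5 1.0 3.5
  endloop
 endfacet
 facet normal 0.702 0.117 -0.702
  outer loop
   vertex 1.5 4.0 1.5
   vertex 1.5 1.0 1.0
   vertex 0.5 4.0 0.5
  endloop
 endfacet
 facet normal 0.927 0.062 -0.371
  outer loop
   vertex 1.5 4.0 1.5
   vertex 2.5 1.0 3.5
   vertex 1.5 1.0 1.0
  endloop
 endfacet
 facet normal -0.870 -0.348 -0.348
  outer loop
   vertex 0.5 2.5 2.0
   vertex 0.5 4.0 0.5
   vertex 1.5 1.0 1.0
  endloop
 endfacet
 facet normal -0.822 -0.569 0.032
  outer loop
   vertex 0.5 2.5 2.0
   vertex 1.5 1.0 1.0
   vertex 2.0 0.5 5.0
  endloop
 endfacet
 facet normal -0.990 0.099 0.099
  outer loop
   vertex 0.5 2.5 2.0
   vertex 1.0 5.0 4.5
   vertex 0.5 4.0 0.5
  endloop
 endfacet
 facet normal -0.922 -0.166 0.350
  outer loop
   vertex 0.5 2.5 2.0
   vertex 2.0 0.5 5.0
   vertex 1.0 5.0 4.5
  endloop
 endfacet
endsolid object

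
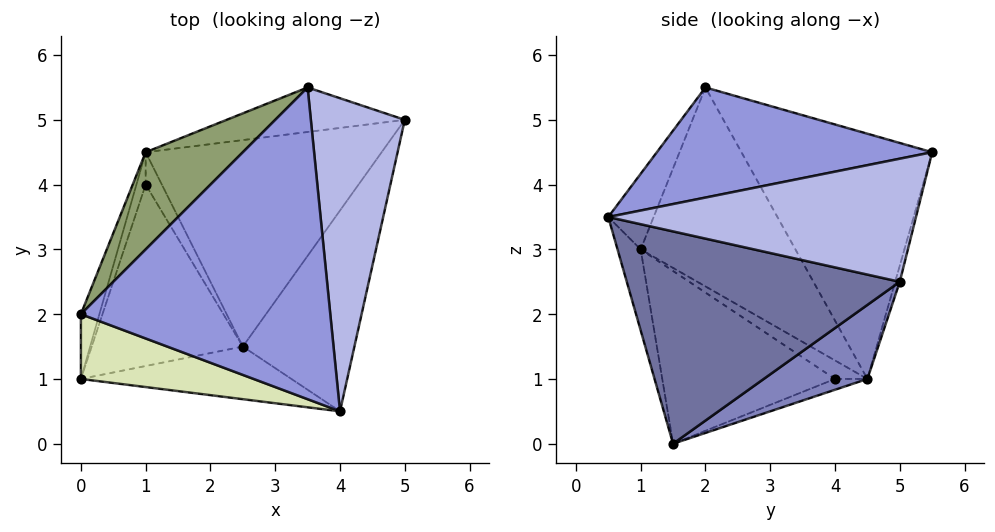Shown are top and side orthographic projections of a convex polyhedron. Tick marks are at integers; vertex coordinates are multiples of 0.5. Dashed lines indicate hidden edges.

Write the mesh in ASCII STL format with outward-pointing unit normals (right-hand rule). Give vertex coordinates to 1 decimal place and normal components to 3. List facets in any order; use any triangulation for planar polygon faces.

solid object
 facet normal 0.848 -0.287 -0.446
  outer loop
   vertex 2.5 1.5 0.0
   vertex 5.0 5.0 2.5
   vertex 4.0 0.5 3.5
  endloop
 endfacet
 facet normal 0.271 0.424 -0.864
  outer loop
   vertex 1.0 4.5 1.0
   vertex 5.0 5.0 2.5
   vertex 2.5 1.5 0.0
  endloop
 endfacet
 facet normal 0.400 -0.141 0.906
  outer loop
   vertex 3.5 5.5 4.5
   vertex 0.0 2.0 5.5
   vertex 4.0 0.5 3.5
  endloop
 endfacet
 facet normal 0.794 -0.042 0.606
  outer loop
   vertex 3.5 5.5 4.5
   vertex 4.0 0.5 3.5
   vertex 5.0 5.0 2.5
  endloop
 endfacet
 facet normal -0.646 0.719 0.256
  outer loop
   vertex 3.5 5.5 4.5
   vertex 1.0 4.5 1.0
   vertex 0.0 2.0 5.5
  endloop
 endfacet
 facet normal -0.024 0.966 -0.259
  outer loop
   vertex 3.5 5.5 4.5
   vertex 5.0 5.0 2.5
   vertex 1.0 4.5 1.0
  endloop
 endfacet
 facet normal -0.970 0.226 -0.090
  outer loop
   vertex 0.0 1.0 3.0
   vertex 0.0 2.0 5.5
   vertex 1.0 4.5 1.0
  endloop
 endfacet
 facet normal -0.160 -0.916 0.367
  outer loop
   vertex 0.0 1.0 3.0
   vertex 4.0 0.5 3.5
   vertex 0.0 2.0 5.5
  endloop
 endfacet
 facet normal -0.091 -0.967 -0.237
  outer loop
   vertex 0.0 1.0 3.0
   vertex 2.5 1.5 0.0
   vertex 4.0 0.5 3.5
  endloop
 endfacet
 facet normal -0.555 0.000 -0.832
  outer loop
   vertex 1.0 4.0 1.0
   vertex 1.0 4.5 1.0
   vertex 2.5 1.5 0.0
  endloop
 endfacet
 facet normal -0.740 -0.185 -0.647
  outer loop
   vertex 1.0 4.0 1.0
   vertex 2.5 1.5 0.0
   vertex 0.0 1.0 3.0
  endloop
 endfacet
 facet normal -0.894 0.000 -0.447
  outer loop
   vertex 1.0 4.0 1.0
   vertex 0.0 1.0 3.0
   vertex 1.0 4.5 1.0
  endloop
 endfacet
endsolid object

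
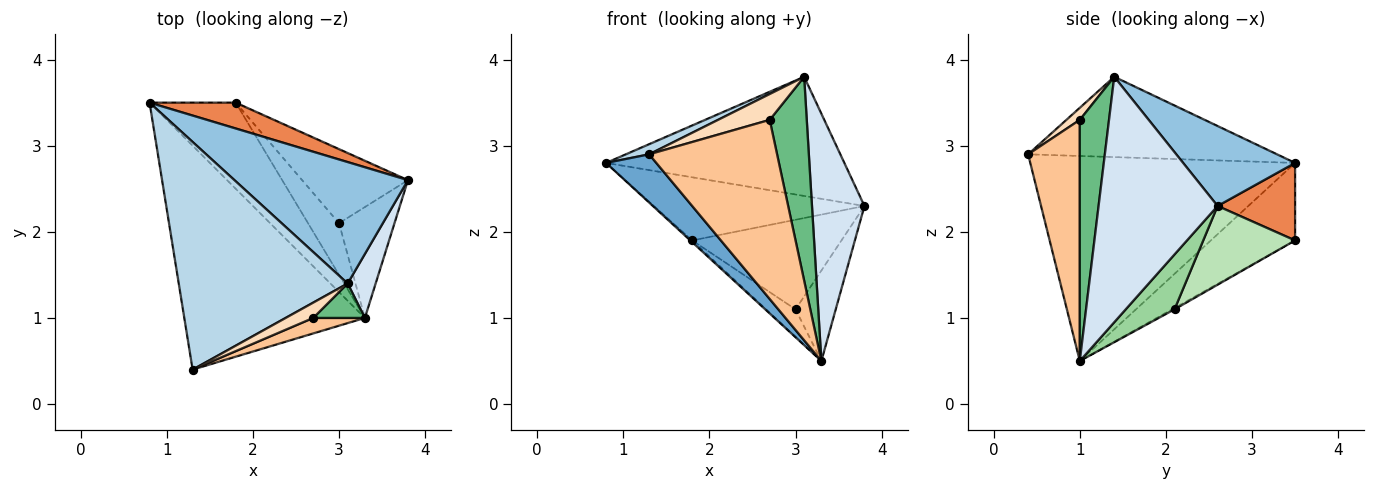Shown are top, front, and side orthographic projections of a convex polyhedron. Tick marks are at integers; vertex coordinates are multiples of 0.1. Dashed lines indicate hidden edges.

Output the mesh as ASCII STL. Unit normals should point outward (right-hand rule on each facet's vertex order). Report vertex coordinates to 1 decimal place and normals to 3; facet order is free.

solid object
 facet normal -0.743 -0.141 -0.654
  outer loop
   vertex 3.3 1.0 0.5
   vertex 1.3 0.4 2.9
   vertex 0.8 3.5 2.8
  endloop
 endfacet
 facet normal 0.313 0.665 0.678
  outer loop
   vertex 3.1 1.4 3.8
   vertex 3.8 2.6 2.3
   vertex 0.8 3.5 2.8
  endloop
 endfacet
 facet normal -0.429 -0.040 0.902
  outer loop
   vertex 3.1 1.4 3.8
   vertex 0.8 3.5 2.8
   vertex 1.3 0.4 2.9
  endloop
 endfacet
 facet normal 0.910 -0.401 0.104
  outer loop
   vertex 3.1 1.4 3.8
   vertex 3.3 1.0 0.5
   vertex 3.8 2.6 2.3
  endloop
 endfacet
 facet normal 0.323 0.876 0.358
  outer loop
   vertex 1.8 3.5 1.9
   vertex 0.8 3.5 2.8
   vertex 3.8 2.6 2.3
  endloop
 endfacet
 facet normal -0.669 0.015 -0.743
  outer loop
   vertex 1.8 3.5 1.9
   vertex 3.3 1.0 0.5
   vertex 0.8 3.5 2.8
  endloop
 endfacet
 facet normal 0.373 -0.924 0.080
  outer loop
   vertex 2.7 1.0 3.3
   vertex 1.3 0.4 2.9
   vertex 3.3 1.0 0.5
  endloop
 endfacet
 facet normal 0.218 -0.840 0.498
  outer loop
   vertex 2.7 1.0 3.3
   vertex 3.1 1.4 3.8
   vertex 1.3 0.4 2.9
  endloop
 endfacet
 facet normal 0.614 -0.778 0.132
  outer loop
   vertex 2.7 1.0 3.3
   vertex 3.3 1.0 0.5
   vertex 3.1 1.4 3.8
  endloop
 endfacet
 facet normal 0.609 0.501 -0.615
  outer loop
   vertex 3.0 2.1 1.1
   vertex 3.8 2.6 2.3
   vertex 3.3 1.0 0.5
  endloop
 endfacet
 facet normal 0.428 0.696 -0.576
  outer loop
   vertex 3.0 2.1 1.1
   vertex 1.8 3.5 1.9
   vertex 3.8 2.6 2.3
  endloop
 endfacet
 facet normal -0.039 0.470 -0.882
  outer loop
   vertex 3.0 2.1 1.1
   vertex 3.3 1.0 0.5
   vertex 1.8 3.5 1.9
  endloop
 endfacet
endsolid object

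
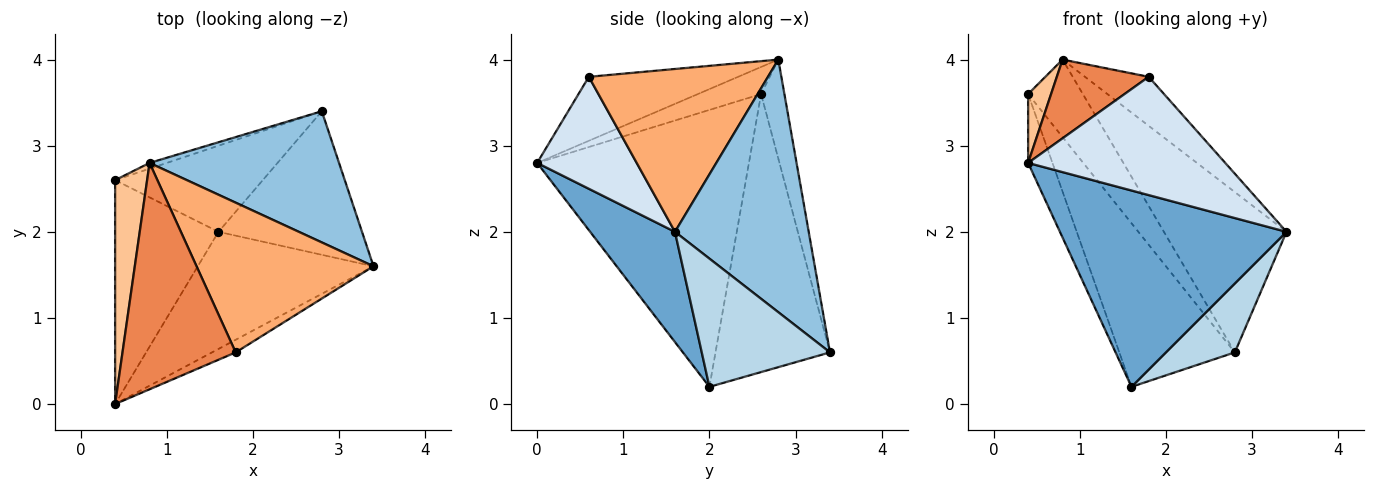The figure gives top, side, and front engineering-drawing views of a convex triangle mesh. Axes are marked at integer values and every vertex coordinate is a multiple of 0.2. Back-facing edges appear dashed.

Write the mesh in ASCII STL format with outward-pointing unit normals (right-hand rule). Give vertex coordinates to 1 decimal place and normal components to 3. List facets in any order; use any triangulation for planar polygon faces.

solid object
 facet normal 0.306 -0.818 -0.488
  outer loop
   vertex 1.6 2.0 0.2
   vertex 3.4 1.6 2.0
   vertex 0.4 0.0 2.8
  endloop
 endfacet
 facet normal 0.645 0.591 0.484
  outer loop
   vertex 2.8 3.4 0.6
   vertex 0.8 2.8 4.0
   vertex 3.4 1.6 2.0
  endloop
 endfacet
 facet normal 0.627 -0.337 -0.702
  outer loop
   vertex 2.8 3.4 0.6
   vertex 3.4 1.6 2.0
   vertex 1.6 2.0 0.2
  endloop
 endfacet
 facet normal 0.449 -0.889 -0.095
  outer loop
   vertex 1.8 0.6 3.8
   vertex 0.4 0.0 2.8
   vertex 3.4 1.6 2.0
  endloop
 endfacet
 facet normal -0.471 -0.290 0.833
  outer loop
   vertex 1.8 0.6 3.8
   vertex 0.8 2.8 4.0
   vertex 0.4 0.0 2.8
  endloop
 endfacet
 facet normal 0.658 0.234 0.715
  outer loop
   vertex 1.8 0.6 3.8
   vertex 3.4 1.6 2.0
   vertex 0.8 2.8 4.0
  endloop
 endfacet
 facet normal -0.629 -0.229 0.743
  outer loop
   vertex 0.4 2.6 3.6
   vertex 0.4 0.0 2.8
   vertex 0.8 2.8 4.0
  endloop
 endfacet
 facet normal -0.932 0.107 -0.348
  outer loop
   vertex 0.4 2.6 3.6
   vertex 1.6 2.0 0.2
   vertex 0.4 0.0 2.8
  endloop
 endfacet
 facet normal -0.391 0.918 -0.068
  outer loop
   vertex 0.4 2.6 3.6
   vertex 0.8 2.8 4.0
   vertex 2.8 3.4 0.6
  endloop
 endfacet
 facet normal -0.659 0.665 -0.350
  outer loop
   vertex 0.4 2.6 3.6
   vertex 2.8 3.4 0.6
   vertex 1.6 2.0 0.2
  endloop
 endfacet
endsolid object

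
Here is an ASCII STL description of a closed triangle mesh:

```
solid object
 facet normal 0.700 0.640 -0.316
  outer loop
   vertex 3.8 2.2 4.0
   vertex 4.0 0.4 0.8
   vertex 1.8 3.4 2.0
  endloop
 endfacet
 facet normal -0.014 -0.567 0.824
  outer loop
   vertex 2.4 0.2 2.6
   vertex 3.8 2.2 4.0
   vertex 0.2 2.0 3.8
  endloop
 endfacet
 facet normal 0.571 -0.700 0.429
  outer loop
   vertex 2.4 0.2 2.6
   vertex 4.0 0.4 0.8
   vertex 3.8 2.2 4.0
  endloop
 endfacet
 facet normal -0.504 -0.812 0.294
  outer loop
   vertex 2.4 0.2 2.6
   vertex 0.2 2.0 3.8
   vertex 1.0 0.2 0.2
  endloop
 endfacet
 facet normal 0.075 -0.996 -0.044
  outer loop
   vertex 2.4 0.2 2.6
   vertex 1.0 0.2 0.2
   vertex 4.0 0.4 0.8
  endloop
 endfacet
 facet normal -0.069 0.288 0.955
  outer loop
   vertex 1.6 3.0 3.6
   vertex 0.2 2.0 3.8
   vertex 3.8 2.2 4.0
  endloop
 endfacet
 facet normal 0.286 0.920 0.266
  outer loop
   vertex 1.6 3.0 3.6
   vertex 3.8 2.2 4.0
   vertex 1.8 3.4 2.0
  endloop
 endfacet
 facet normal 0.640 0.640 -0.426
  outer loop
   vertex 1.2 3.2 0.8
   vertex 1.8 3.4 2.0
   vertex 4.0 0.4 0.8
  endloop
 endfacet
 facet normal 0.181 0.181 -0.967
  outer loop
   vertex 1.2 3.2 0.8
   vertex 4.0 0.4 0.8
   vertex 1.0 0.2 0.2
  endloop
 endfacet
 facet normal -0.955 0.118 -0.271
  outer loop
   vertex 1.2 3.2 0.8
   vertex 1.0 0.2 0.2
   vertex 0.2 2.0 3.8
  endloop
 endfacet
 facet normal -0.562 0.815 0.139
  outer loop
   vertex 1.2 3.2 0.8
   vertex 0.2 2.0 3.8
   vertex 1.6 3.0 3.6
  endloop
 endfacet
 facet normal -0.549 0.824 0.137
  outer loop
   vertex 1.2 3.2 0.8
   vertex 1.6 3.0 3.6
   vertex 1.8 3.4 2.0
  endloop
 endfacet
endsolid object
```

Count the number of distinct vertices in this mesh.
8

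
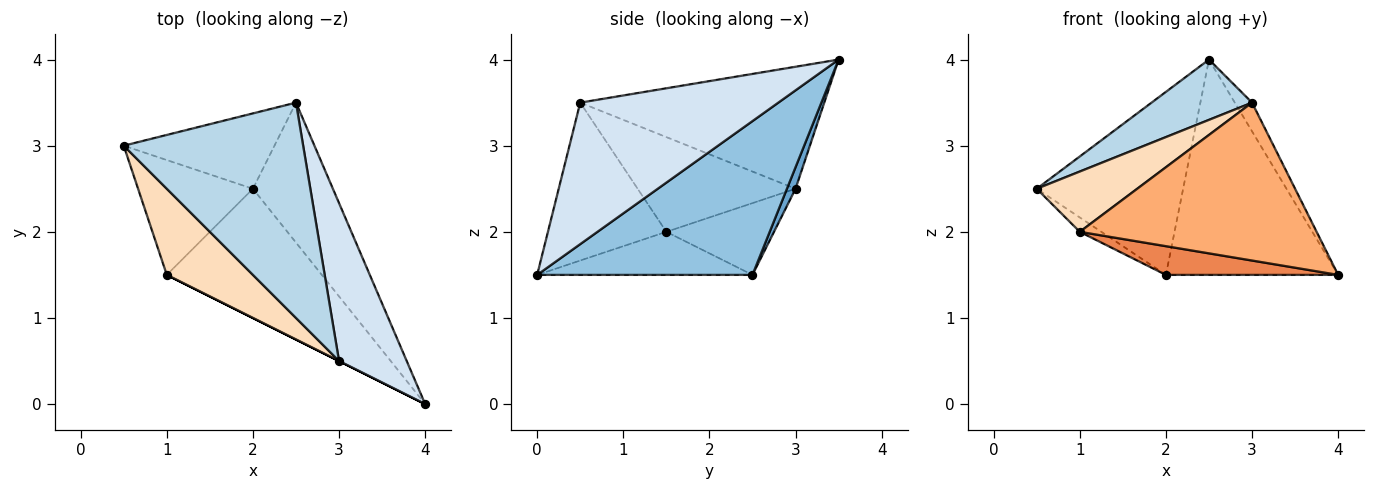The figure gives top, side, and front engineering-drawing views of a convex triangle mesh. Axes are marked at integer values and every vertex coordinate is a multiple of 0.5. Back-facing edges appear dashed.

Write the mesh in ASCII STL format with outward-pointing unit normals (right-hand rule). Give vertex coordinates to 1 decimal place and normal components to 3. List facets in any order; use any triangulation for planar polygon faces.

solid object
 facet normal 0.054 0.923 -0.380
  outer loop
   vertex 2.0 2.5 1.5
   vertex 0.5 3.0 2.5
   vertex 2.5 3.5 4.0
  endloop
 endfacet
 facet normal 0.723 0.579 -0.376
  outer loop
   vertex 2.0 2.5 1.5
   vertex 2.5 3.5 4.0
   vertex 4.0 0.0 1.5
  endloop
 endfacet
 facet normal -0.548 -0.226 0.806
  outer loop
   vertex 3.0 0.5 3.5
   vertex 2.5 3.5 4.0
   vertex 0.5 3.0 2.5
  endloop
 endfacet
 facet normal 0.899 0.078 0.430
  outer loop
   vertex 3.0 0.5 3.5
   vertex 4.0 0.0 1.5
   vertex 2.5 3.5 4.0
  endloop
 endfacet
 facet normal -0.262 -0.209 -0.942
  outer loop
   vertex 1.0 1.5 2.0
   vertex 2.0 2.5 1.5
   vertex 4.0 0.0 1.5
  endloop
 endfacet
 facet normal -0.447 -0.894 0.000
  outer loop
   vertex 1.0 1.5 2.0
   vertex 4.0 0.0 1.5
   vertex 3.0 0.5 3.5
  endloop
 endfacet
 facet normal -0.527 0.105 -0.843
  outer loop
   vertex 1.0 1.5 2.0
   vertex 0.5 3.0 2.5
   vertex 2.0 2.5 1.5
  endloop
 endfacet
 facet normal -0.669 -0.426 0.609
  outer loop
   vertex 1.0 1.5 2.0
   vertex 3.0 0.5 3.5
   vertex 0.5 3.0 2.5
  endloop
 endfacet
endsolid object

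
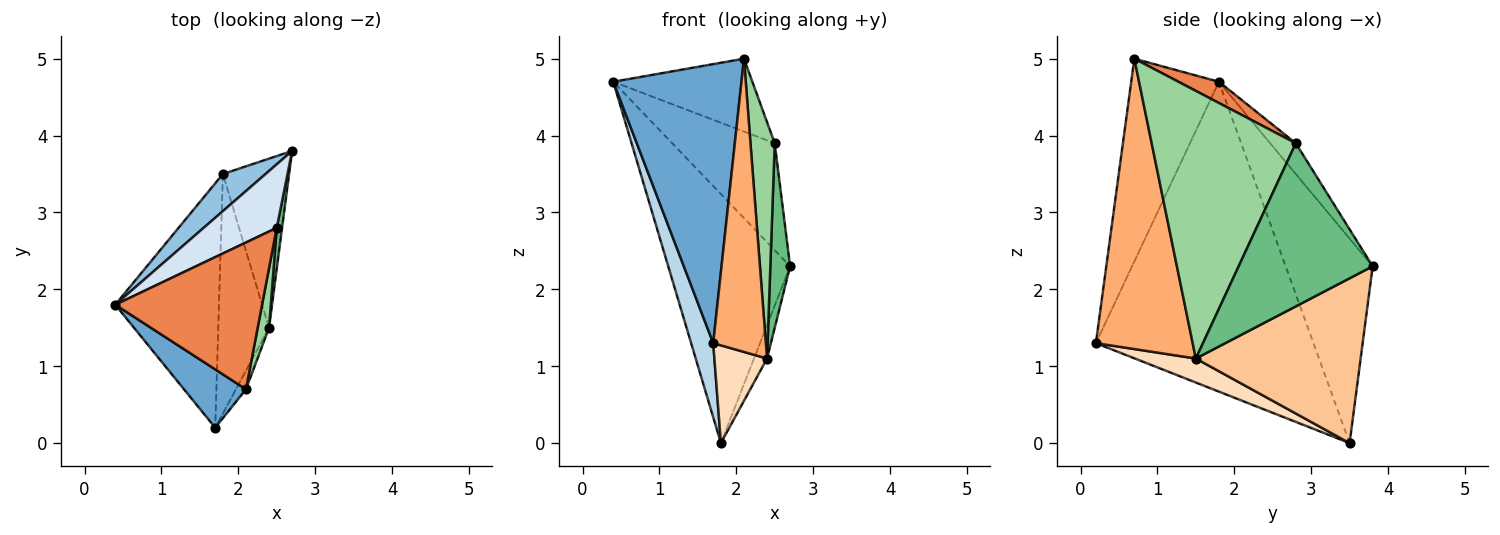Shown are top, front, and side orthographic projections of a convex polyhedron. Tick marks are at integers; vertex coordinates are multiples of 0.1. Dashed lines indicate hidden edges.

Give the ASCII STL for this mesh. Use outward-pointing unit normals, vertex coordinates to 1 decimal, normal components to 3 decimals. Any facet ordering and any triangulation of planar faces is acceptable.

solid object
 facet normal -0.556 -0.813 0.170
  outer loop
   vertex 2.1 0.7 5.0
   vertex 0.4 1.8 4.7
   vertex 1.7 0.2 1.3
  endloop
 endfacet
 facet normal -0.577 0.808 0.120
  outer loop
   vertex 1.8 3.5 0.0
   vertex 0.4 1.8 4.7
   vertex 2.7 3.8 2.3
  endloop
 endfacet
 facet normal -0.944 -0.096 -0.316
  outer loop
   vertex 1.8 3.5 0.0
   vertex 1.7 0.2 1.3
   vertex 0.4 1.8 4.7
  endloop
 endfacet
 facet normal -0.210 0.841 0.499
  outer loop
   vertex 2.5 2.8 3.9
   vertex 2.7 3.8 2.3
   vertex 0.4 1.8 4.7
  endloop
 endfacet
 facet normal 0.128 0.441 0.888
  outer loop
   vertex 2.5 2.8 3.9
   vertex 0.4 1.8 4.7
   vertex 2.1 0.7 5.0
  endloop
 endfacet
 facet normal 0.878 -0.478 -0.030
  outer loop
   vertex 2.4 1.5 1.1
   vertex 2.1 0.7 5.0
   vertex 1.7 0.2 1.3
  endloop
 endfacet
 facet normal 0.925 0.073 -0.372
  outer loop
   vertex 2.4 1.5 1.1
   vertex 1.8 3.5 0.0
   vertex 2.7 3.8 2.3
  endloop
 endfacet
 facet normal 0.401 -0.346 -0.848
  outer loop
   vertex 2.4 1.5 1.1
   vertex 1.7 0.2 1.3
   vertex 1.8 3.5 0.0
  endloop
 endfacet
 facet normal 0.989 -0.146 0.032
  outer loop
   vertex 2.4 1.5 1.1
   vertex 2.7 3.8 2.3
   vertex 2.5 2.8 3.9
  endloop
 endfacet
 facet normal 0.985 -0.166 0.042
  outer loop
   vertex 2.4 1.5 1.1
   vertex 2.5 2.8 3.9
   vertex 2.1 0.7 5.0
  endloop
 endfacet
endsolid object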